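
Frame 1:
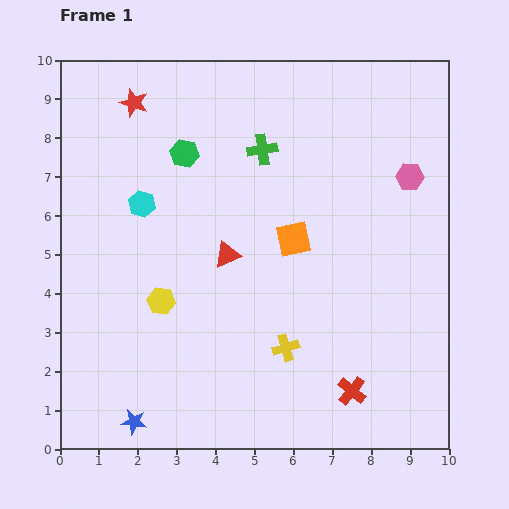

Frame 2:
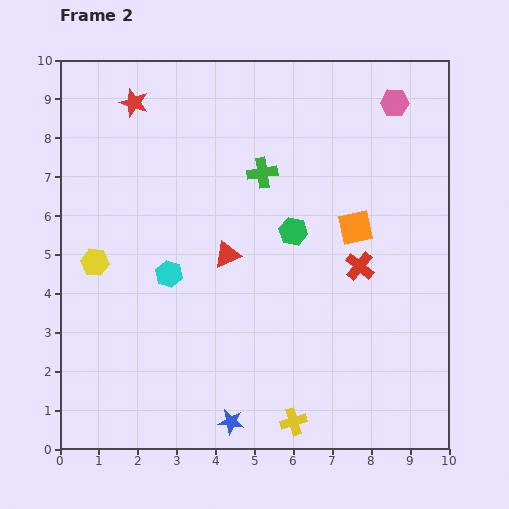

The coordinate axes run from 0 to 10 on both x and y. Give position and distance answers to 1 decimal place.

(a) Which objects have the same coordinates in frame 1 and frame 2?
the red triangle, the red star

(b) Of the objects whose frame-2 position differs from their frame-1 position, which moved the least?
the green cross

(moved 0.6)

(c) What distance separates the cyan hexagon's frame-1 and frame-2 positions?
1.9

The cyan hexagon moved from (2.1, 6.3) to (2.8, 4.5), a distance of √(0.7² + 1.8²) ≈ 1.9.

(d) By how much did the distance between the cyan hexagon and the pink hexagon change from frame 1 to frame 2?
+0.4

Distance in frame 1: 6.9. Distance in frame 2: 7.3.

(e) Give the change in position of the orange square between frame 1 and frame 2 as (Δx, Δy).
(1.6, 0.3)

The orange square was at (6.0, 5.4) in frame 1 and (7.6, 5.7) in frame 2.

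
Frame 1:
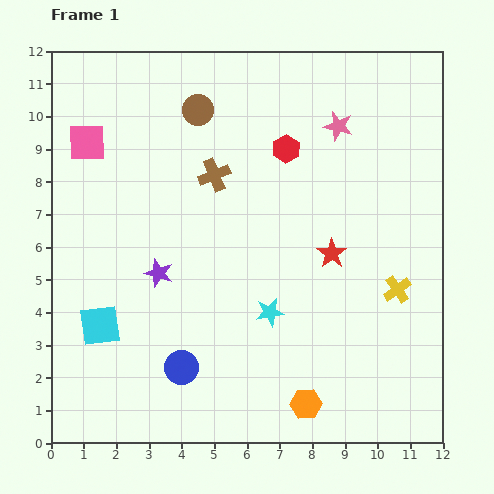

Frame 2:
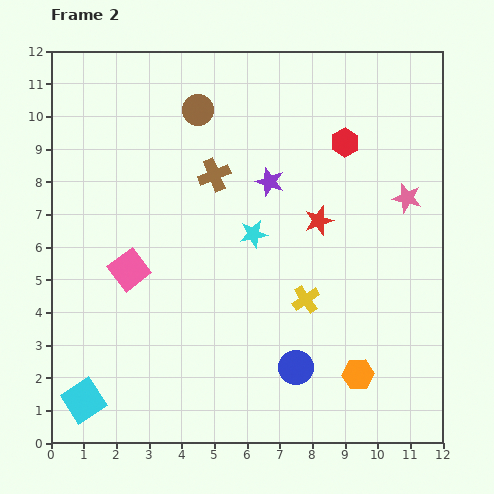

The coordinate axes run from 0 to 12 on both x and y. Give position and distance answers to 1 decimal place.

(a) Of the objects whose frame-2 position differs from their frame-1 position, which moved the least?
the red star

(moved 1.1)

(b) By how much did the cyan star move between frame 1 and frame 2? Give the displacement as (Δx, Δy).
(-0.5, 2.4)

The cyan star was at (6.7, 4.0) in frame 1 and (6.2, 6.4) in frame 2.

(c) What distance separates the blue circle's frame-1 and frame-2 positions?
3.5

The blue circle moved from (4.0, 2.3) to (7.5, 2.3), a distance of √(3.5² + 0.0²) ≈ 3.5.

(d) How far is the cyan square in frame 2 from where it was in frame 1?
2.4

The cyan square moved from (1.5, 3.6) to (1.0, 1.3), a distance of √(0.5² + 2.3²) ≈ 2.4.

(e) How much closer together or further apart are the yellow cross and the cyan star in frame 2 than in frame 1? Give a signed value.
-1.4

Distance in frame 1: 4.0. Distance in frame 2: 2.6.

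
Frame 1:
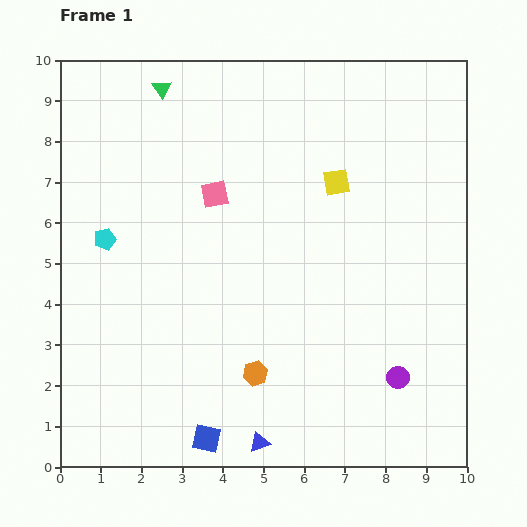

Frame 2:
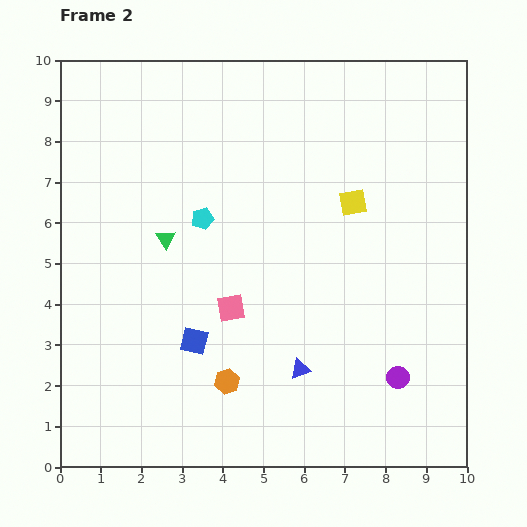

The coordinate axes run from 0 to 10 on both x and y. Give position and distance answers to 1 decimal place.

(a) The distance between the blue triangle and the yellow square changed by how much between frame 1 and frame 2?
-2.4

Distance in frame 1: 6.7. Distance in frame 2: 4.3.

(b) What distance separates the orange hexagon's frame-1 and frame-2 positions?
0.7

The orange hexagon moved from (4.8, 2.3) to (4.1, 2.1), a distance of √(0.7² + 0.2²) ≈ 0.7.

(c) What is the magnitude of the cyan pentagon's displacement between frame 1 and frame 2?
2.5

The cyan pentagon moved from (1.1, 5.6) to (3.5, 6.1), a distance of √(2.4² + 0.5²) ≈ 2.5.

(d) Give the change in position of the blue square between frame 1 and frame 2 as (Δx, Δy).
(-0.3, 2.4)

The blue square was at (3.6, 0.7) in frame 1 and (3.3, 3.1) in frame 2.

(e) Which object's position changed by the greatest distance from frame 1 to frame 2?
the green triangle

(moved 3.7; next 2.8)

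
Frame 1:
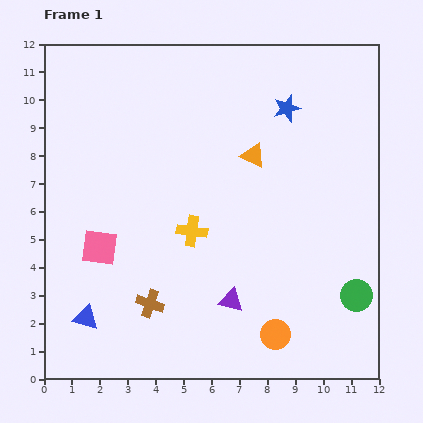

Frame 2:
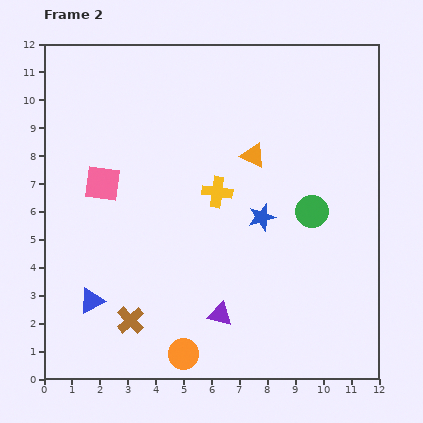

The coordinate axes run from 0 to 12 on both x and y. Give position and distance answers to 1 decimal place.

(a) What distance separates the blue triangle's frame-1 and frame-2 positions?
0.6

The blue triangle moved from (1.5, 2.2) to (1.7, 2.8), a distance of √(0.2² + 0.6²) ≈ 0.6.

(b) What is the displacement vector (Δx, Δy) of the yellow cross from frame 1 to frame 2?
(0.9, 1.4)

The yellow cross was at (5.3, 5.3) in frame 1 and (6.2, 6.7) in frame 2.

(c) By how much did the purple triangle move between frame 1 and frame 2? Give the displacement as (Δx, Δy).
(-0.4, -0.5)

The purple triangle was at (6.7, 2.8) in frame 1 and (6.3, 2.3) in frame 2.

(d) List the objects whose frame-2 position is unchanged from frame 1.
the orange triangle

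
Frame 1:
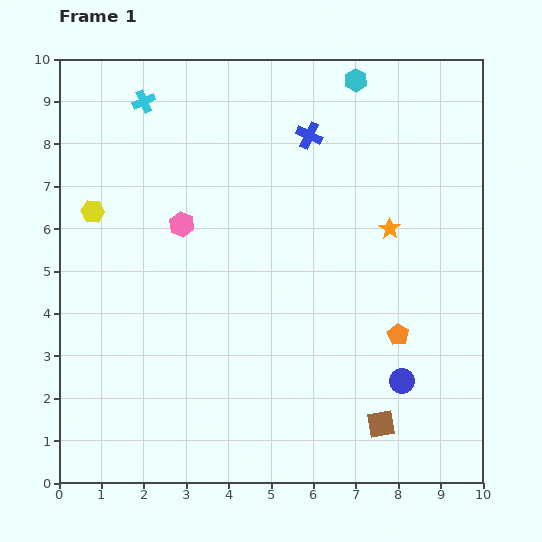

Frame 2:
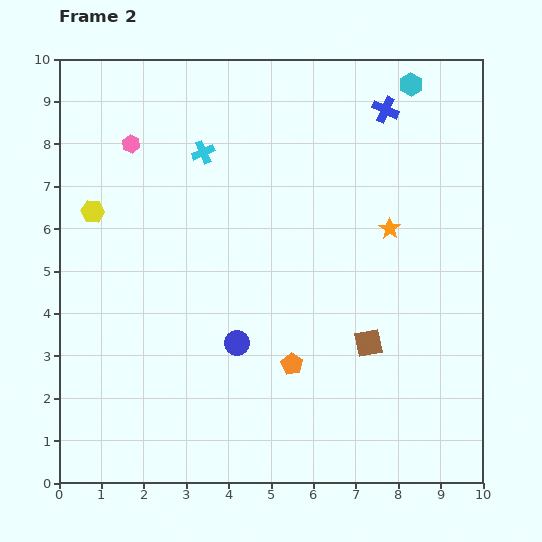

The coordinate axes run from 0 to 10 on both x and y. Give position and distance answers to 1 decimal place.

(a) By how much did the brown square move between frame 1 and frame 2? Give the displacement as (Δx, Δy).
(-0.3, 1.9)

The brown square was at (7.6, 1.4) in frame 1 and (7.3, 3.3) in frame 2.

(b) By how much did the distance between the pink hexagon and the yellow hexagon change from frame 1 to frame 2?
-0.3

Distance in frame 1: 2.1. Distance in frame 2: 1.8.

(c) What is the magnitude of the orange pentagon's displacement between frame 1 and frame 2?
2.6

The orange pentagon moved from (8.0, 3.5) to (5.5, 2.8), a distance of √(2.5² + 0.7²) ≈ 2.6.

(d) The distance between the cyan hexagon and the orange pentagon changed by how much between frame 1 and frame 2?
+1.1

Distance in frame 1: 6.1. Distance in frame 2: 7.2.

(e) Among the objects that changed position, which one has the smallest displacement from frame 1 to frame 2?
the cyan hexagon

(moved 1.3)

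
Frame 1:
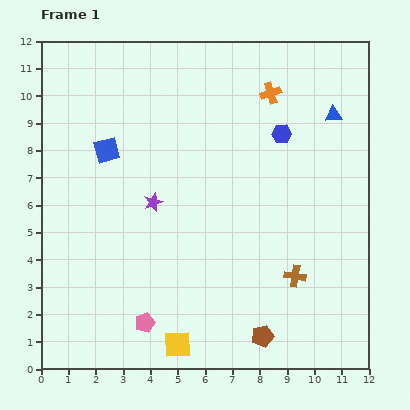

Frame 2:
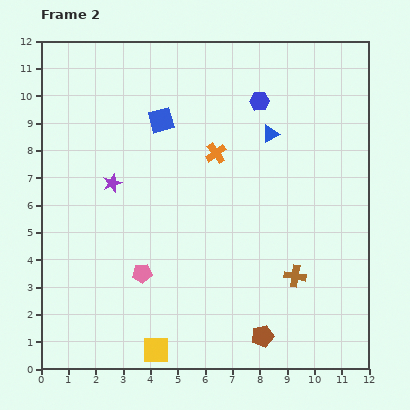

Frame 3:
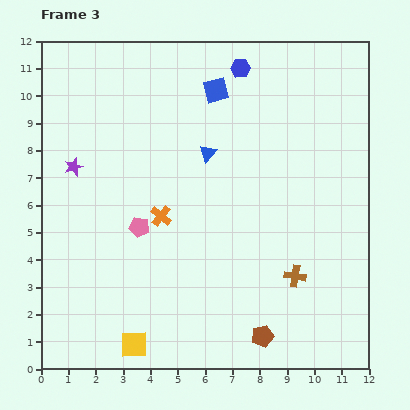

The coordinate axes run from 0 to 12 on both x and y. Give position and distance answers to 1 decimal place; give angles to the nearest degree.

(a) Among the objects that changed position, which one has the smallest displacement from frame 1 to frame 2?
the yellow square

(moved 0.8)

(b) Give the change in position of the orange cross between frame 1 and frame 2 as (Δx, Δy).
(-2.0, -2.2)

The orange cross was at (8.4, 10.1) in frame 1 and (6.4, 7.9) in frame 2.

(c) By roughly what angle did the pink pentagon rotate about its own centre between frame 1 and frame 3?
30° clockwise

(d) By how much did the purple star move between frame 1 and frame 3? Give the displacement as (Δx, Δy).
(-2.9, 1.3)

The purple star was at (4.1, 6.1) in frame 1 and (1.2, 7.4) in frame 3.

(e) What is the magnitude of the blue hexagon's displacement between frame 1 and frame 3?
2.8

The blue hexagon moved from (8.8, 8.6) to (7.3, 11.0), a distance of √(1.5² + 2.4²) ≈ 2.8.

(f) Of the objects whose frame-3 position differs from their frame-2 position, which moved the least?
the yellow square

(moved 0.8)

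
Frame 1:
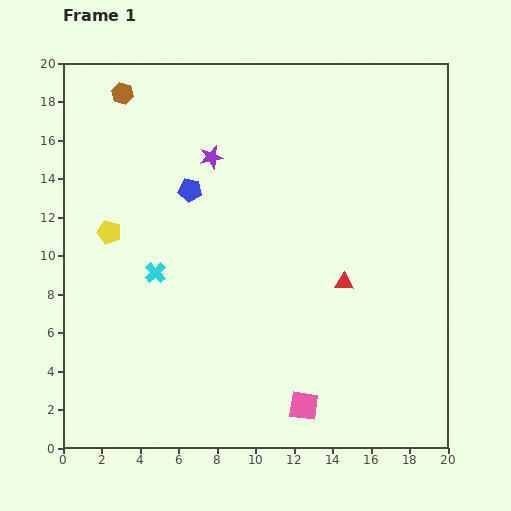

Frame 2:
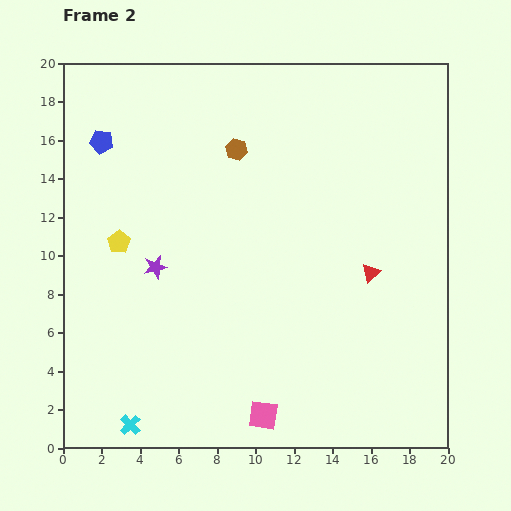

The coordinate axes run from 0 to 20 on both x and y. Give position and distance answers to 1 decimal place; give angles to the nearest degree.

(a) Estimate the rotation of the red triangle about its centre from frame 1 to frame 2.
44° counter-clockwise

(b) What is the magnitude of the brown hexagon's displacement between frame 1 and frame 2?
6.6

The brown hexagon moved from (3.1, 18.4) to (9.0, 15.5), a distance of √(5.9² + 2.9²) ≈ 6.6.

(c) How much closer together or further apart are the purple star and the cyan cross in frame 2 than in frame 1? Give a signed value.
+1.6

Distance in frame 1: 6.7. Distance in frame 2: 8.3.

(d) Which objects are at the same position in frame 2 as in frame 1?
none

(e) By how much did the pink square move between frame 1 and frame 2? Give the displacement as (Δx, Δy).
(-2.1, -0.5)

The pink square was at (12.5, 2.2) in frame 1 and (10.4, 1.7) in frame 2.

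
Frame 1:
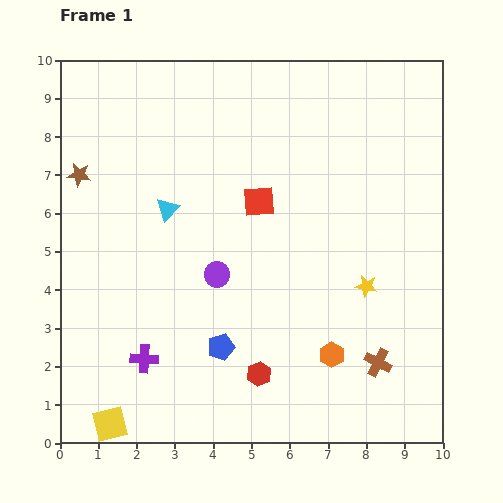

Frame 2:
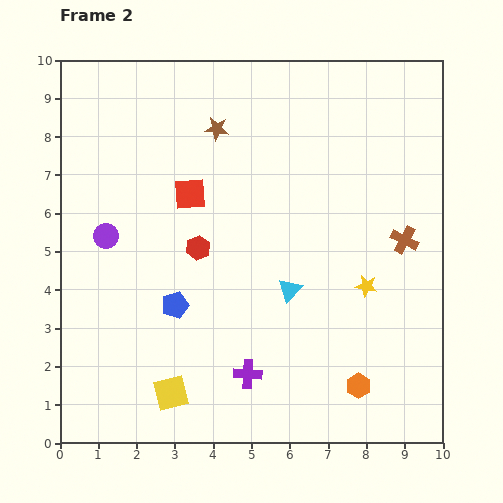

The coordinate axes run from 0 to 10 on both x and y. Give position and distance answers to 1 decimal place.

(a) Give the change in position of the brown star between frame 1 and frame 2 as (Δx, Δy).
(3.6, 1.2)

The brown star was at (0.5, 7.0) in frame 1 and (4.1, 8.2) in frame 2.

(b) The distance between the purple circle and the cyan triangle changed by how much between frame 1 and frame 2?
+2.9

Distance in frame 1: 2.1. Distance in frame 2: 5.0.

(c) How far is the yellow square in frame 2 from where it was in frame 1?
1.8

The yellow square moved from (1.3, 0.5) to (2.9, 1.3), a distance of √(1.6² + 0.8²) ≈ 1.8.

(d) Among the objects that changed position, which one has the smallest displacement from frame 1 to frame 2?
the orange hexagon

(moved 1.1)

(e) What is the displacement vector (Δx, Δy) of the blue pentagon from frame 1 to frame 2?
(-1.2, 1.1)

The blue pentagon was at (4.2, 2.5) in frame 1 and (3.0, 3.6) in frame 2.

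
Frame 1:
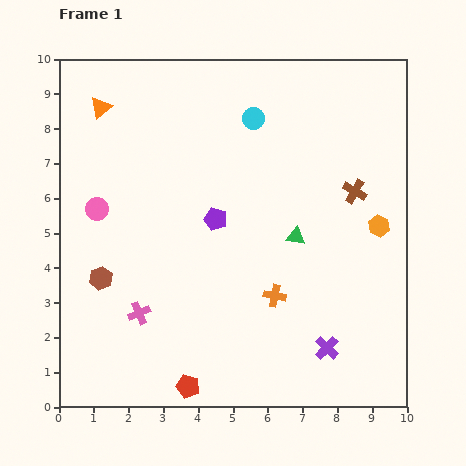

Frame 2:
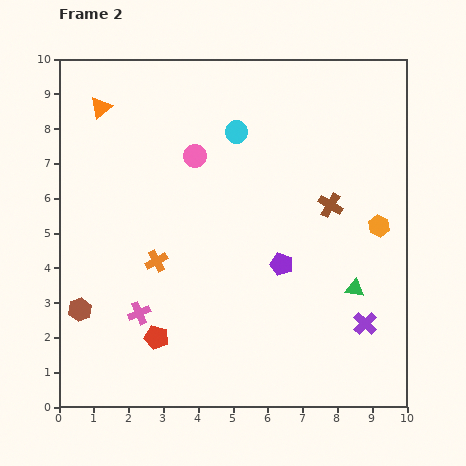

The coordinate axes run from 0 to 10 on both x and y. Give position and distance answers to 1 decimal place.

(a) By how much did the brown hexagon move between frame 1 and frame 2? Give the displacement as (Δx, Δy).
(-0.6, -0.9)

The brown hexagon was at (1.2, 3.7) in frame 1 and (0.6, 2.8) in frame 2.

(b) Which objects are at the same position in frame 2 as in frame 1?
the orange triangle, the pink cross, the orange hexagon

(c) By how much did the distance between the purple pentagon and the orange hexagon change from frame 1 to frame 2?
-1.7

Distance in frame 1: 4.7. Distance in frame 2: 3.0.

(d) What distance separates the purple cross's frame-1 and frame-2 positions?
1.3

The purple cross moved from (7.7, 1.7) to (8.8, 2.4), a distance of √(1.1² + 0.7²) ≈ 1.3.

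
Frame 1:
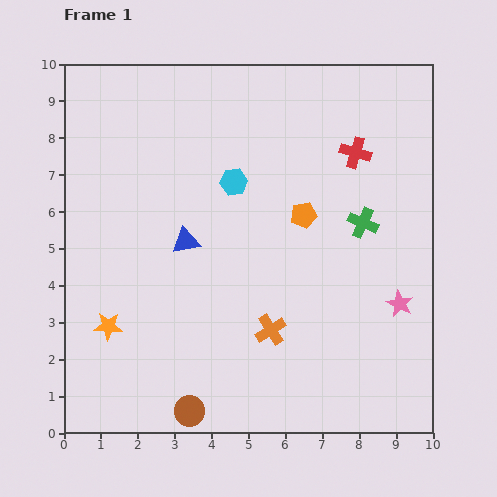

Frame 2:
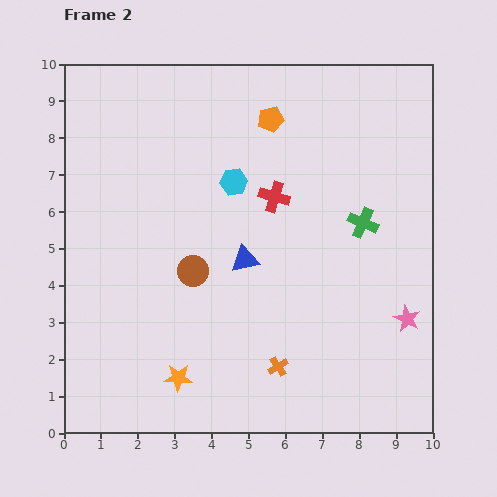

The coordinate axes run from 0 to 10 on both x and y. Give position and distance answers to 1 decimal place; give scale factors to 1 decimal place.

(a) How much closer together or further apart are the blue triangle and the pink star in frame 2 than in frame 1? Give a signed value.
-1.3

Distance in frame 1: 6.0. Distance in frame 2: 4.7.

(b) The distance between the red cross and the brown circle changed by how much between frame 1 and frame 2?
-5.3

Distance in frame 1: 8.3. Distance in frame 2: 3.0.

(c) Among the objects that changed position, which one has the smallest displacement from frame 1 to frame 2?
the pink star

(moved 0.4)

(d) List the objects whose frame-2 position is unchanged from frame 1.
the green cross, the cyan hexagon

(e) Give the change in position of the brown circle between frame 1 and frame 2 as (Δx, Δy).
(0.1, 3.8)

The brown circle was at (3.4, 0.6) in frame 1 and (3.5, 4.4) in frame 2.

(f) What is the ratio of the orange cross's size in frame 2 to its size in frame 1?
0.6×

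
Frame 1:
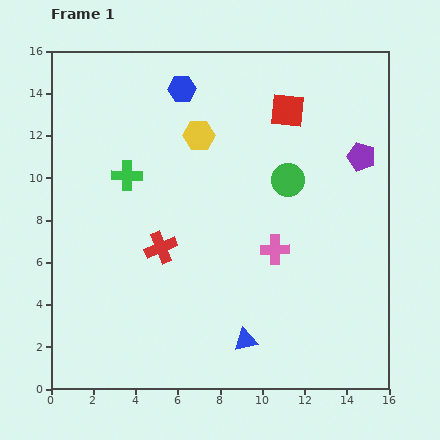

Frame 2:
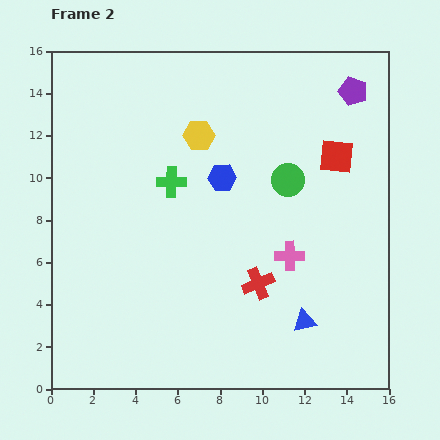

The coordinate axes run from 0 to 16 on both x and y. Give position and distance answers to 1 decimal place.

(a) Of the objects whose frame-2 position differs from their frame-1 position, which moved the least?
the pink cross

(moved 0.8)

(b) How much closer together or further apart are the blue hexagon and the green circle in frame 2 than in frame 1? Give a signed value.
-3.5

Distance in frame 1: 6.6. Distance in frame 2: 3.1.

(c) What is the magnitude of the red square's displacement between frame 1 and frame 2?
3.2

The red square moved from (11.2, 13.2) to (13.5, 11.0), a distance of √(2.3² + 2.2²) ≈ 3.2.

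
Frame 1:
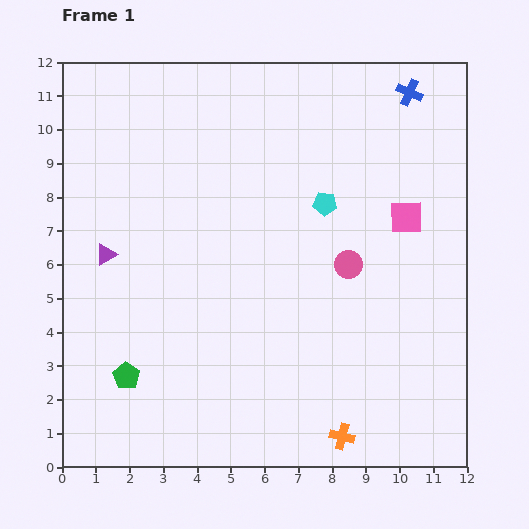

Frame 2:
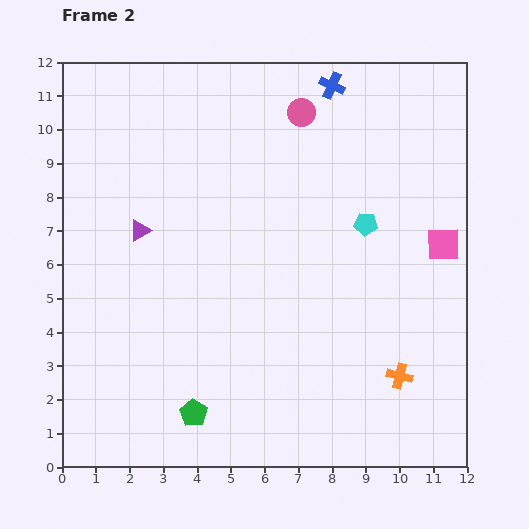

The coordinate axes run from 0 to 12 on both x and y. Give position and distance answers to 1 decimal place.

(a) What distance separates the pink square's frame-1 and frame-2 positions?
1.4

The pink square moved from (10.2, 7.4) to (11.3, 6.6), a distance of √(1.1² + 0.8²) ≈ 1.4.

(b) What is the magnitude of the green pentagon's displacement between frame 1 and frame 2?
2.3

The green pentagon moved from (1.9, 2.7) to (3.9, 1.6), a distance of √(2.0² + 1.1²) ≈ 2.3.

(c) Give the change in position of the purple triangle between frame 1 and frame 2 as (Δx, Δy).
(1.0, 0.7)

The purple triangle was at (1.3, 6.3) in frame 1 and (2.3, 7.0) in frame 2.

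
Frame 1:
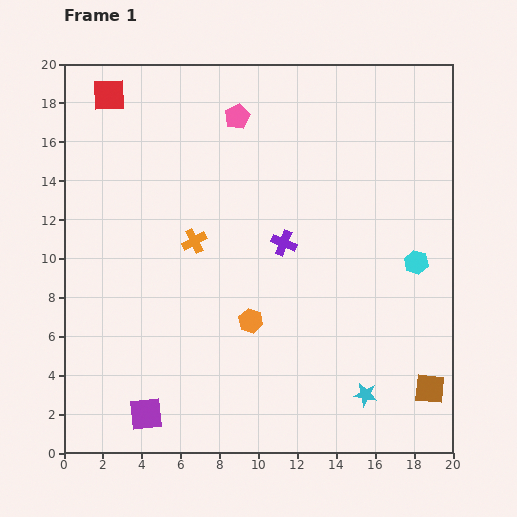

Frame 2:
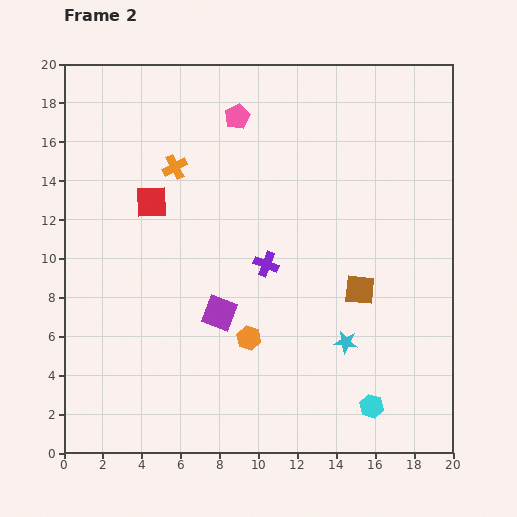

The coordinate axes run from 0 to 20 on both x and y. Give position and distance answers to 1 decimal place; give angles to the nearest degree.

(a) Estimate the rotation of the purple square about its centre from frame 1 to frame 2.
27° clockwise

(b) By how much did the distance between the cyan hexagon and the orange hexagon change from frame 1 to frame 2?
-1.8

Distance in frame 1: 9.0. Distance in frame 2: 7.2.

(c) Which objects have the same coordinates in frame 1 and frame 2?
the pink pentagon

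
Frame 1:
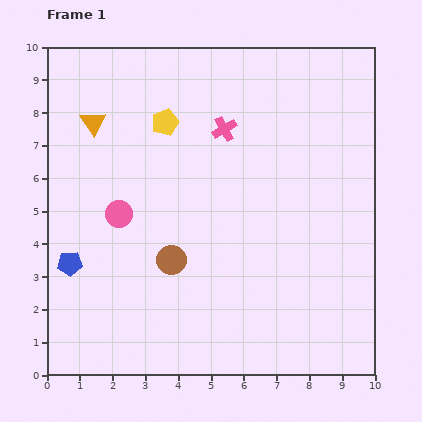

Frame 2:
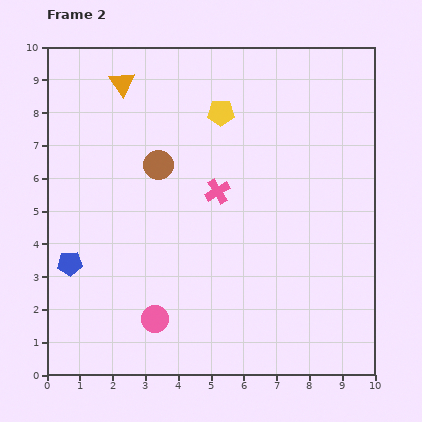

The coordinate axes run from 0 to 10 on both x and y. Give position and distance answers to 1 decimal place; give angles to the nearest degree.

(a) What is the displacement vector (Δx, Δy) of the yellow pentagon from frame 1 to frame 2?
(1.7, 0.3)

The yellow pentagon was at (3.6, 7.7) in frame 1 and (5.3, 8.0) in frame 2.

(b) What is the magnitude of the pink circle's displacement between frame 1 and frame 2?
3.4

The pink circle moved from (2.2, 4.9) to (3.3, 1.7), a distance of √(1.1² + 3.2²) ≈ 3.4.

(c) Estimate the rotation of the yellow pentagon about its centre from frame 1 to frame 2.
21° clockwise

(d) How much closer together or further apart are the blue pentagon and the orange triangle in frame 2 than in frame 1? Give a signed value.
+1.3

Distance in frame 1: 4.4. Distance in frame 2: 5.7.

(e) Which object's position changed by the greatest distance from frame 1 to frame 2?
the pink circle

(moved 3.4; next 2.9)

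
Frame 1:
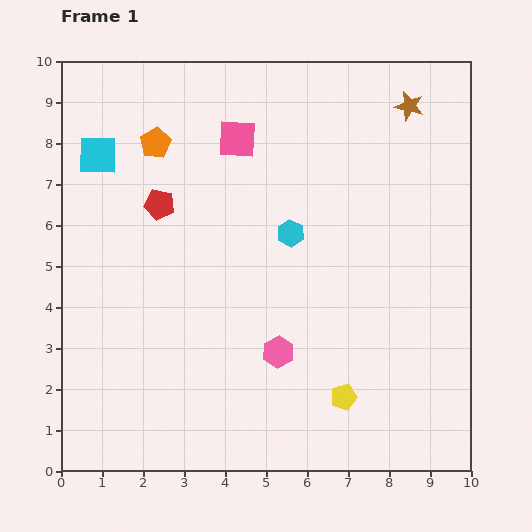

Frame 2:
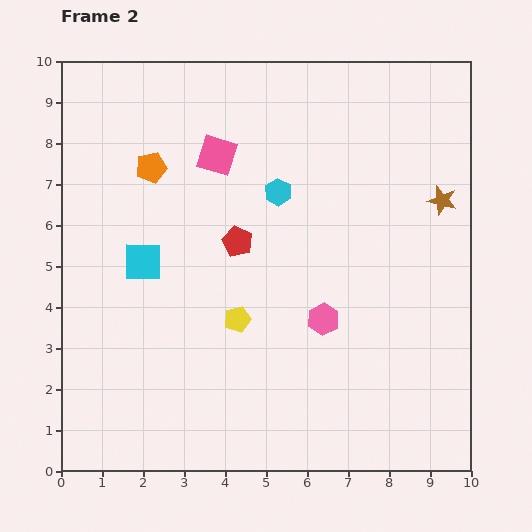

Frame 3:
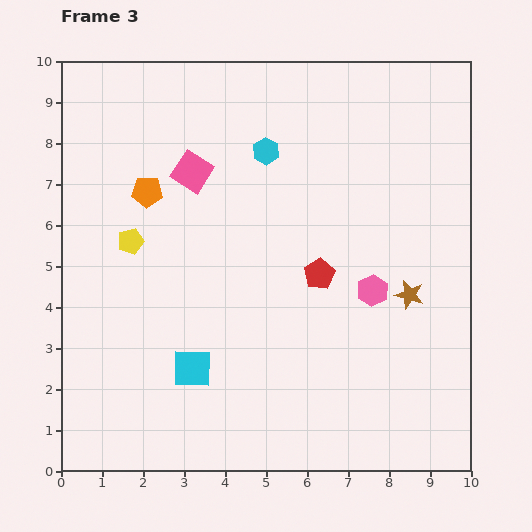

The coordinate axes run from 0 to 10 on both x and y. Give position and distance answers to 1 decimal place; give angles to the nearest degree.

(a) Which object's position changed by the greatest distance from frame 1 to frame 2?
the yellow pentagon

(moved 3.2; next 2.8)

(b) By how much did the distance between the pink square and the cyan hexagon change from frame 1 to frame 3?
-0.7

Distance in frame 1: 2.6. Distance in frame 3: 1.9.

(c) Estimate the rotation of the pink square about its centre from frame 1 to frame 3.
30° clockwise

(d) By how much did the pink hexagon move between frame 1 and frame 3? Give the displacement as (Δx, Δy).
(2.3, 1.5)

The pink hexagon was at (5.3, 2.9) in frame 1 and (7.6, 4.4) in frame 3.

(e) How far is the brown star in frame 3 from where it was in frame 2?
2.4

The brown star moved from (9.3, 6.6) to (8.5, 4.3), a distance of √(0.8² + 2.3²) ≈ 2.4.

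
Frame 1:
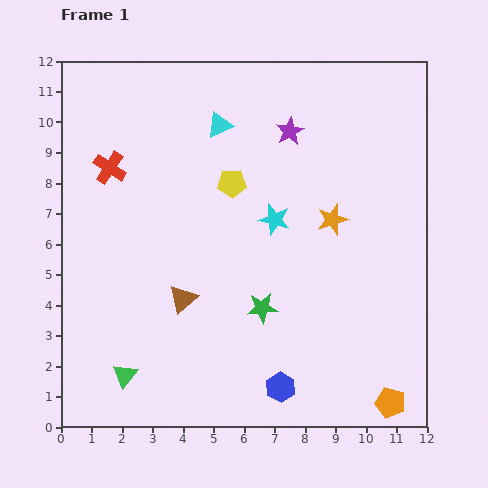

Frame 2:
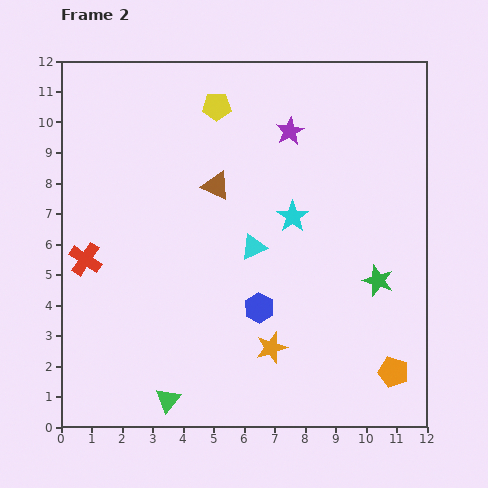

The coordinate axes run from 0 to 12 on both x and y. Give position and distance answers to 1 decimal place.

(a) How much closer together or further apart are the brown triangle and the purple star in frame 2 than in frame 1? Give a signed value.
-3.5

Distance in frame 1: 6.5. Distance in frame 2: 3.0.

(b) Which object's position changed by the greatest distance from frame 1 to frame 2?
the orange star

(moved 4.7; next 4.1)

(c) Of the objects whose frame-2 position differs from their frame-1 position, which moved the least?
the cyan star

(moved 0.6)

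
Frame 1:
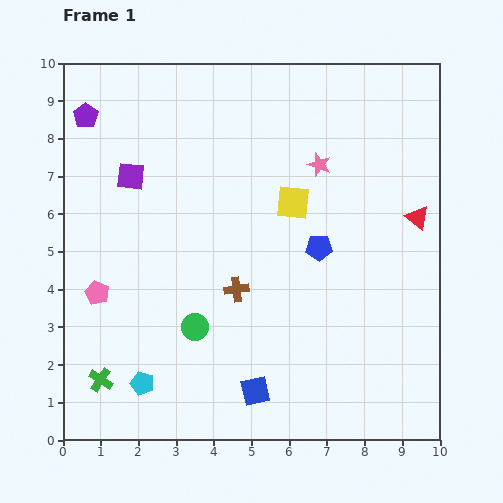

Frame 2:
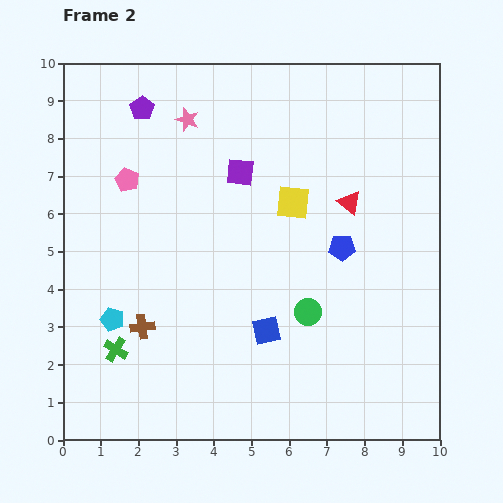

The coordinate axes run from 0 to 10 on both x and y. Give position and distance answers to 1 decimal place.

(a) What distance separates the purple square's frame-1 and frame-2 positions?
2.9

The purple square moved from (1.8, 7.0) to (4.7, 7.1), a distance of √(2.9² + 0.1²) ≈ 2.9.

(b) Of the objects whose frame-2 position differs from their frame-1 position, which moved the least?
the blue pentagon

(moved 0.6)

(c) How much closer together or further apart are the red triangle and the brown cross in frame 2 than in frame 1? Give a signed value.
+1.2

Distance in frame 1: 5.2. Distance in frame 2: 6.4.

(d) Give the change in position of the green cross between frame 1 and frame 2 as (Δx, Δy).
(0.4, 0.8)

The green cross was at (1.0, 1.6) in frame 1 and (1.4, 2.4) in frame 2.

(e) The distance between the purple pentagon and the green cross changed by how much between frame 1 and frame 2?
-0.6

Distance in frame 1: 7.0. Distance in frame 2: 6.4.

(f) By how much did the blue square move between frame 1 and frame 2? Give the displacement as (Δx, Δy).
(0.3, 1.6)

The blue square was at (5.1, 1.3) in frame 1 and (5.4, 2.9) in frame 2.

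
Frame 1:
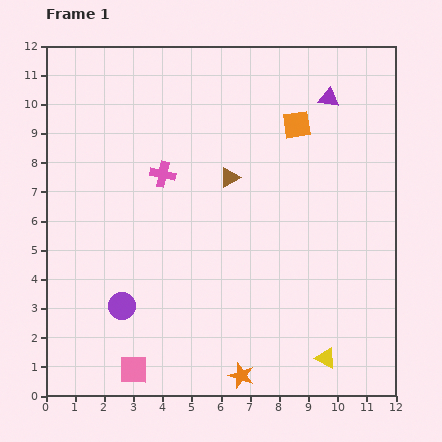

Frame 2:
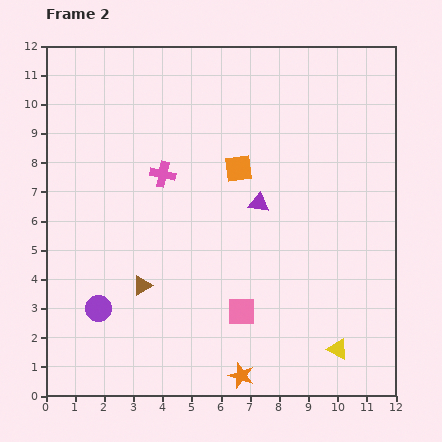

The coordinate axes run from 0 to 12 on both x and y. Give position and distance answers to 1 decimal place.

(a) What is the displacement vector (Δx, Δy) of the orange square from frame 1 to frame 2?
(-2.0, -1.5)

The orange square was at (8.6, 9.3) in frame 1 and (6.6, 7.8) in frame 2.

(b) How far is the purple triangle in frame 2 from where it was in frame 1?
4.3

The purple triangle moved from (9.7, 10.2) to (7.3, 6.6), a distance of √(2.4² + 3.6²) ≈ 4.3.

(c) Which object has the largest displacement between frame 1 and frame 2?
the brown triangle

(moved 4.8; next 4.3)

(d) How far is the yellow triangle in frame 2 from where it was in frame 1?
0.5

The yellow triangle moved from (9.6, 1.3) to (10.0, 1.6), a distance of √(0.4² + 0.3²) ≈ 0.5.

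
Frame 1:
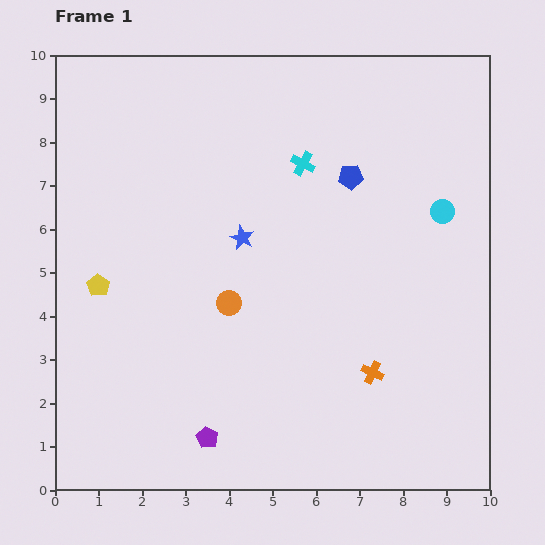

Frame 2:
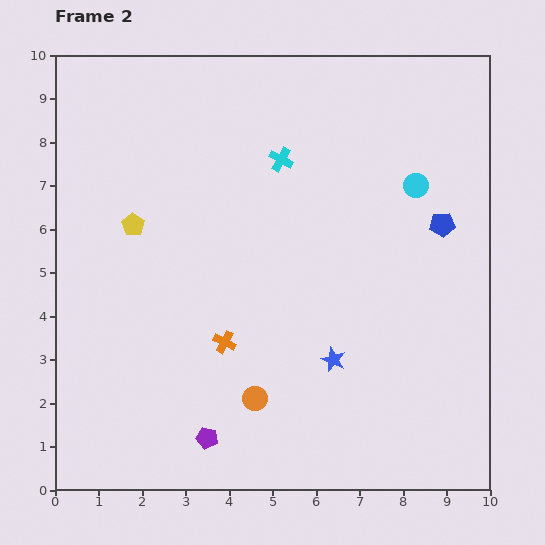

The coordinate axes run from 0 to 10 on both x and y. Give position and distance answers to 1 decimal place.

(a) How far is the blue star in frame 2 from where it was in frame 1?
3.5

The blue star moved from (4.3, 5.8) to (6.4, 3.0), a distance of √(2.1² + 2.8²) ≈ 3.5.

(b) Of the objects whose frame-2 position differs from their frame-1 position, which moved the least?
the cyan cross

(moved 0.5)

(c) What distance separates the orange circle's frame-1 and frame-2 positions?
2.3

The orange circle moved from (4.0, 4.3) to (4.6, 2.1), a distance of √(0.6² + 2.2²) ≈ 2.3.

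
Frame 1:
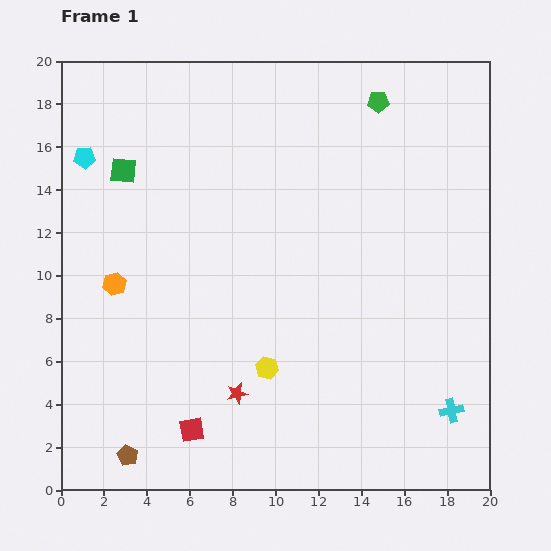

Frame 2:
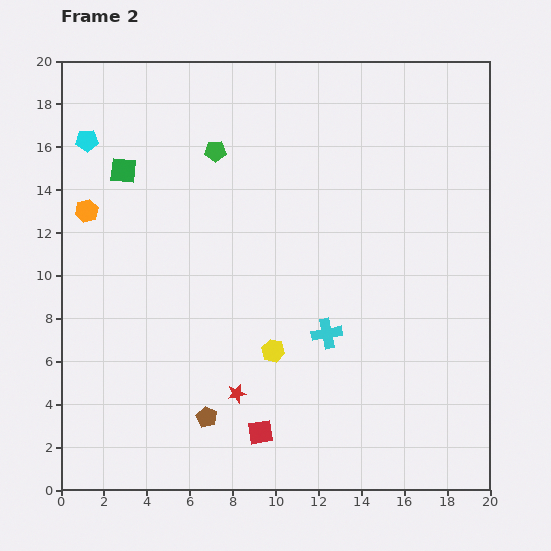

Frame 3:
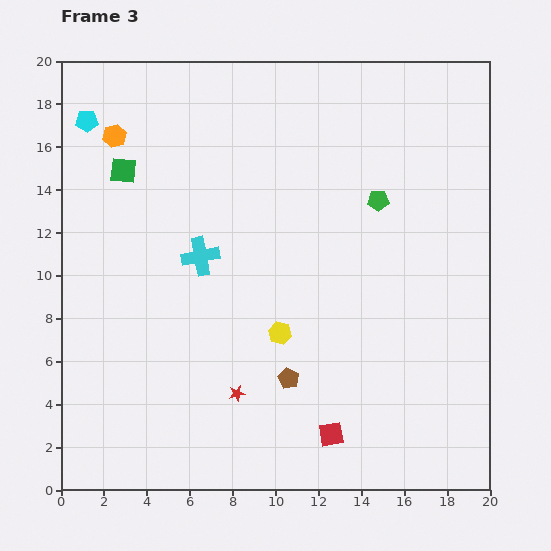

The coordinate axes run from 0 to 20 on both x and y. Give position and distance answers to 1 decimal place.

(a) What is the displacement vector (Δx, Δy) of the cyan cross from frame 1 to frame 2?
(-5.8, 3.6)

The cyan cross was at (18.2, 3.7) in frame 1 and (12.4, 7.3) in frame 2.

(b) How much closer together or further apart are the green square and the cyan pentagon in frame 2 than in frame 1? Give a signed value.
+0.3

Distance in frame 1: 1.9. Distance in frame 2: 2.2.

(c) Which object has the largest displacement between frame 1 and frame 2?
the green pentagon

(moved 7.9; next 6.8)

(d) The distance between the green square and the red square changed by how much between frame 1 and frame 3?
+3.2

Distance in frame 1: 12.5. Distance in frame 3: 15.7.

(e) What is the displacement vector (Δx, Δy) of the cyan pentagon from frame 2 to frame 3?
(0.0, 0.9)

The cyan pentagon was at (1.2, 16.3) in frame 2 and (1.2, 17.2) in frame 3.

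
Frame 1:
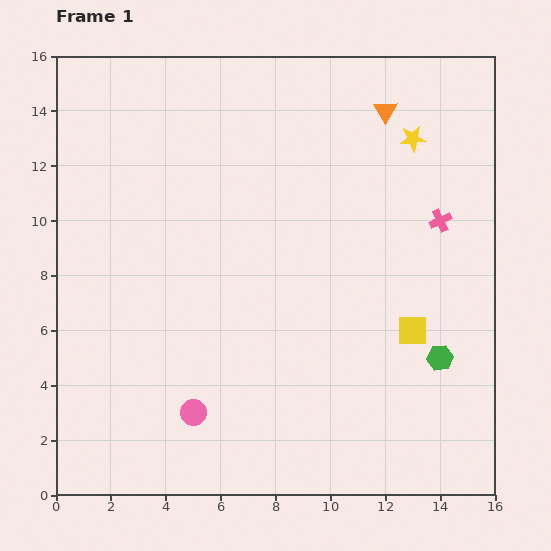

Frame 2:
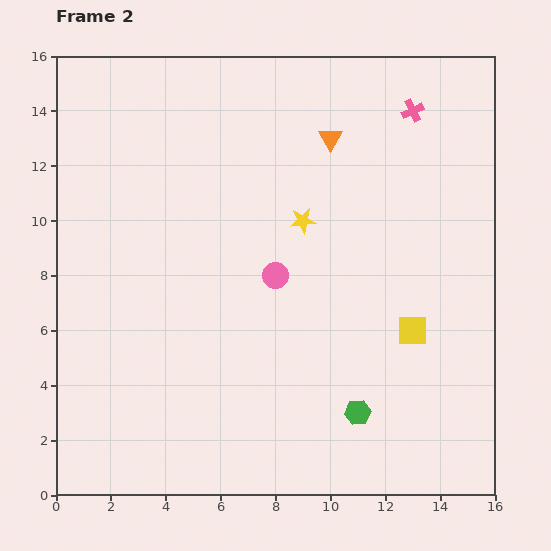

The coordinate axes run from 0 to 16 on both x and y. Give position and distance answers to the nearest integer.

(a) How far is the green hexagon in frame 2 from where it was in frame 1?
4

The green hexagon moved from (14, 5) to (11, 3), a distance of √(3² + 2²) ≈ 4.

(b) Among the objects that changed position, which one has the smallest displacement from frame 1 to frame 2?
the orange triangle

(moved 2)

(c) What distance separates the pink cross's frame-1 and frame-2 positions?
4

The pink cross moved from (14, 10) to (13, 14), a distance of √(1² + 4²) ≈ 4.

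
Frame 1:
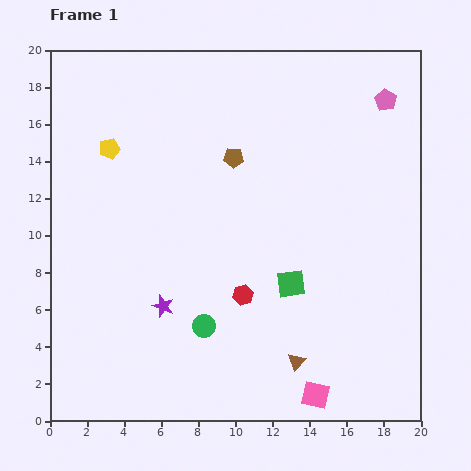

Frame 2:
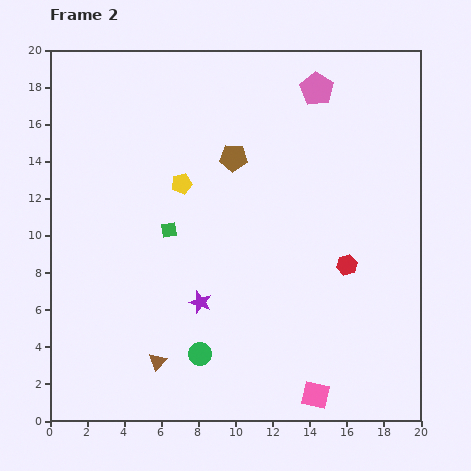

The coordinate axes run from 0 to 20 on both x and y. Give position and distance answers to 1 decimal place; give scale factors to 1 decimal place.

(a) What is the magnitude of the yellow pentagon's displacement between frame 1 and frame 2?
4.3

The yellow pentagon moved from (3.2, 14.7) to (7.1, 12.8), a distance of √(3.9² + 1.9²) ≈ 4.3.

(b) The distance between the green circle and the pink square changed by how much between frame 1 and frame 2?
-0.4

Distance in frame 1: 7.0. Distance in frame 2: 6.6.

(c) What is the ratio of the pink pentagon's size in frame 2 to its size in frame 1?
1.5×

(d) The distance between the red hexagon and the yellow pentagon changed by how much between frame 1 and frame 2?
-0.8

Distance in frame 1: 10.7. Distance in frame 2: 9.9.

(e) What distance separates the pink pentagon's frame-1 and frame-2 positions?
3.7

The pink pentagon moved from (18.1, 17.3) to (14.4, 17.9), a distance of √(3.7² + 0.6²) ≈ 3.7.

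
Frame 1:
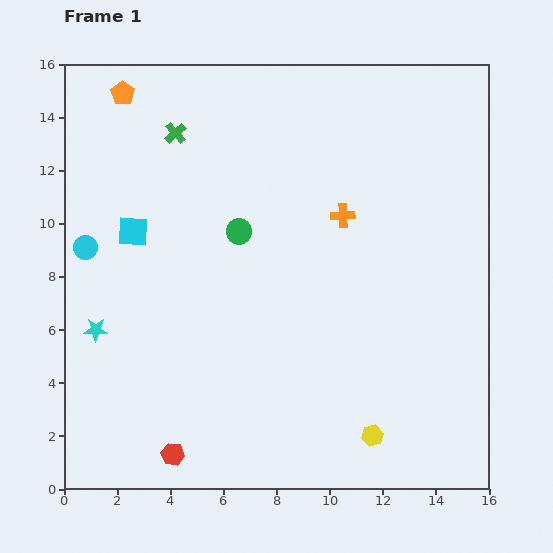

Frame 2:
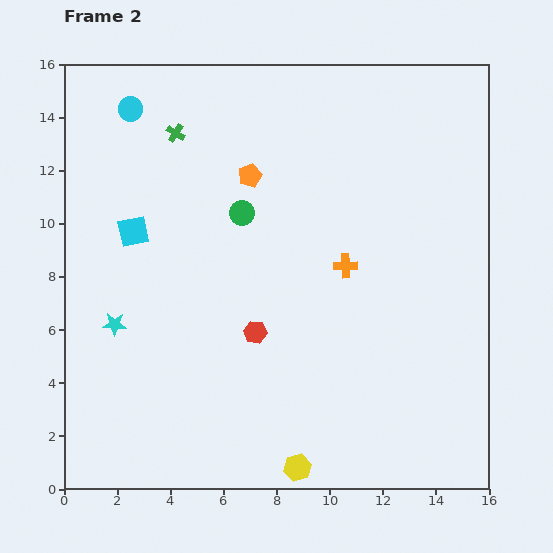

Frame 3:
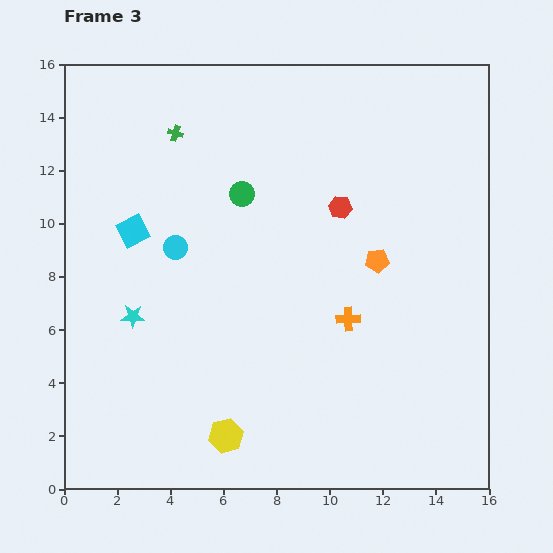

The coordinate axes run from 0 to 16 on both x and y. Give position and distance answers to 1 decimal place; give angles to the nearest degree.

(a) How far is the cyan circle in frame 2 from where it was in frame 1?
5.5

The cyan circle moved from (0.8, 9.1) to (2.5, 14.3), a distance of √(1.7² + 5.2²) ≈ 5.5.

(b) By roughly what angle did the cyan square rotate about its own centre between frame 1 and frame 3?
31° counter-clockwise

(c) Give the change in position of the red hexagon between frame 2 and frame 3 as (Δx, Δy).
(3.2, 4.7)

The red hexagon was at (7.2, 5.9) in frame 2 and (10.4, 10.6) in frame 3.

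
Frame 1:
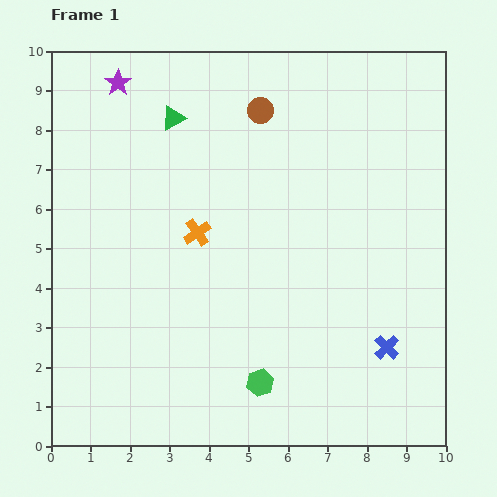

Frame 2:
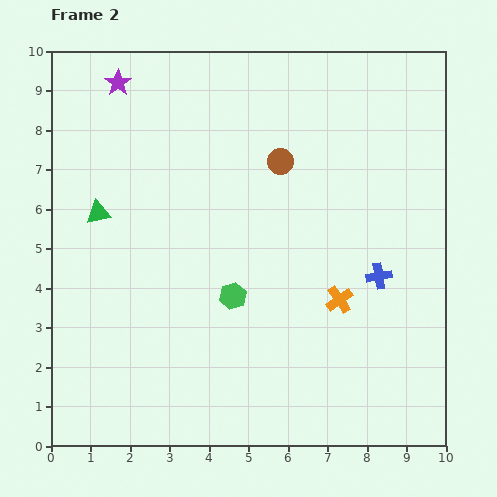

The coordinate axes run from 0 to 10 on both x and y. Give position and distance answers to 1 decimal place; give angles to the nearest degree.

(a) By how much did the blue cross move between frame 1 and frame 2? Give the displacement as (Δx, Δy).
(-0.2, 1.8)

The blue cross was at (8.5, 2.5) in frame 1 and (8.3, 4.3) in frame 2.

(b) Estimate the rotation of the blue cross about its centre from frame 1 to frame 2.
36° clockwise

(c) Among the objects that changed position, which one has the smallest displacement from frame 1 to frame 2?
the brown circle

(moved 1.4)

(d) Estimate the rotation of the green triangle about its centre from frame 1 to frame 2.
18° clockwise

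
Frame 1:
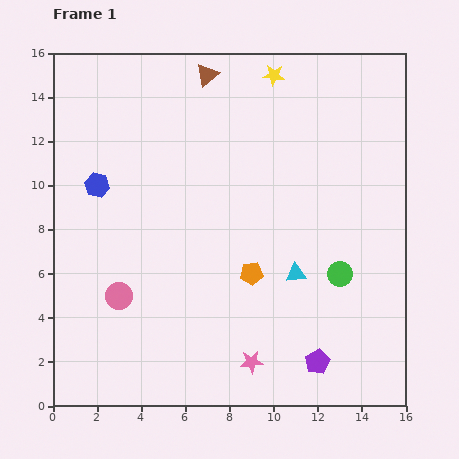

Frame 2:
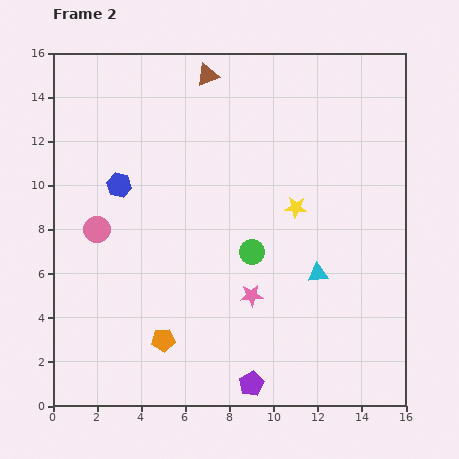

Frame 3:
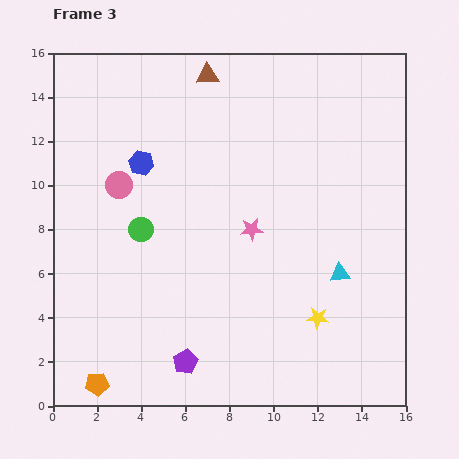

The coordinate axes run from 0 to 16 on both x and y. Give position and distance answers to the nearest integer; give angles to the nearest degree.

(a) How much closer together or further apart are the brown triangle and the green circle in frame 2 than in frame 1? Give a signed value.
-3

Distance in frame 1: 11. Distance in frame 2: 8.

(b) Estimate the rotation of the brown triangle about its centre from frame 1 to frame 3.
38° clockwise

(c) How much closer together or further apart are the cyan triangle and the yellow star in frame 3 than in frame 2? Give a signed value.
-1

Distance in frame 2: 3. Distance in frame 3: 2.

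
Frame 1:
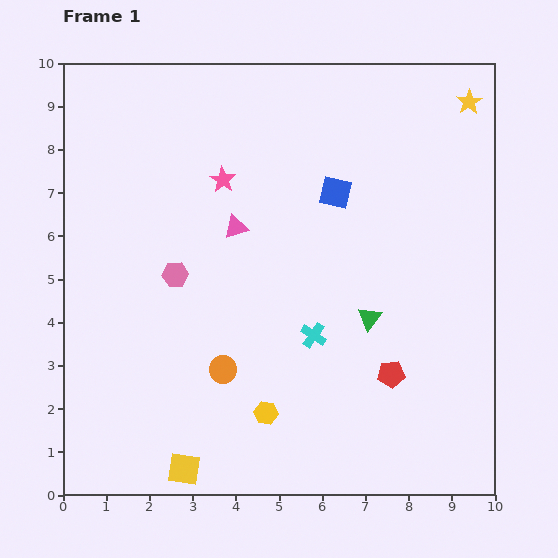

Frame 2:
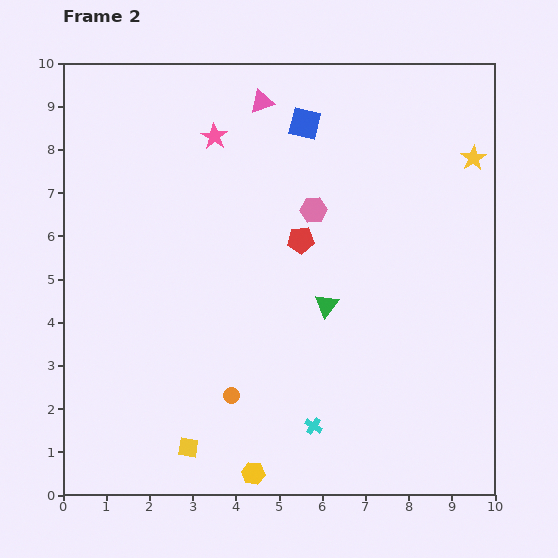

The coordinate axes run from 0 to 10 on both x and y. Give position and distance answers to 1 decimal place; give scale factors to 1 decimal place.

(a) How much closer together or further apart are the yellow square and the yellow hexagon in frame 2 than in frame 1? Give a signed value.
-0.7

Distance in frame 1: 2.3. Distance in frame 2: 1.6.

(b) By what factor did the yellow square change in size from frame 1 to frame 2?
0.6×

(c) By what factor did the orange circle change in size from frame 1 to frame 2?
0.6×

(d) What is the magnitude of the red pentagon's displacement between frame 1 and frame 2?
3.7

The red pentagon moved from (7.6, 2.8) to (5.5, 5.9), a distance of √(2.1² + 3.1²) ≈ 3.7.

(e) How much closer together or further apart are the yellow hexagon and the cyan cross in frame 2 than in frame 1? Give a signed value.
-0.3

Distance in frame 1: 2.1. Distance in frame 2: 1.8.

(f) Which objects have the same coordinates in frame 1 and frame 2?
none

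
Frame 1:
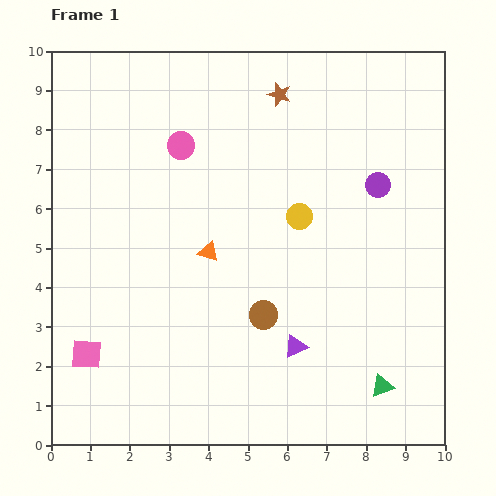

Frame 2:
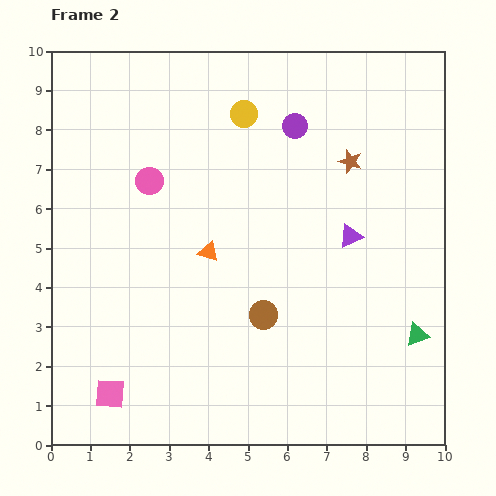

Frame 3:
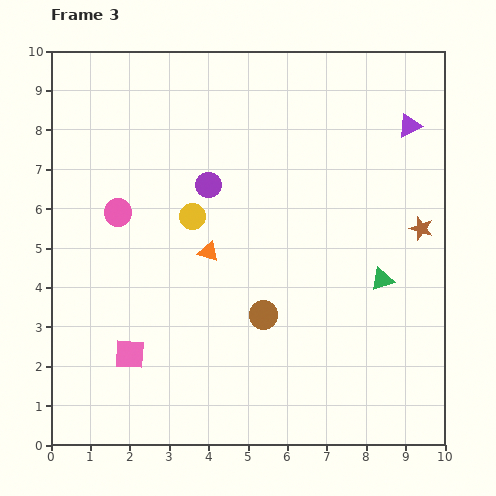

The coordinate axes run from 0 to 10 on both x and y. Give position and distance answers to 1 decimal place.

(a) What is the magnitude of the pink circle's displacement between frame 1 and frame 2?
1.2

The pink circle moved from (3.3, 7.6) to (2.5, 6.7), a distance of √(0.8² + 0.9²) ≈ 1.2.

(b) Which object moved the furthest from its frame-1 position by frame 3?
the purple triangle

(moved 6.3; next 5.0)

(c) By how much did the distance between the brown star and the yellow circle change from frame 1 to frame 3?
+2.7

Distance in frame 1: 3.1. Distance in frame 3: 5.8.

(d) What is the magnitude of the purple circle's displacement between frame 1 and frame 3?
4.3

The purple circle moved from (8.3, 6.6) to (4.0, 6.6), a distance of √(4.3² + 0.0²) ≈ 4.3.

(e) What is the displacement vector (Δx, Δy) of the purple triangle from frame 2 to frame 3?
(1.5, 2.8)

The purple triangle was at (7.6, 5.3) in frame 2 and (9.1, 8.1) in frame 3.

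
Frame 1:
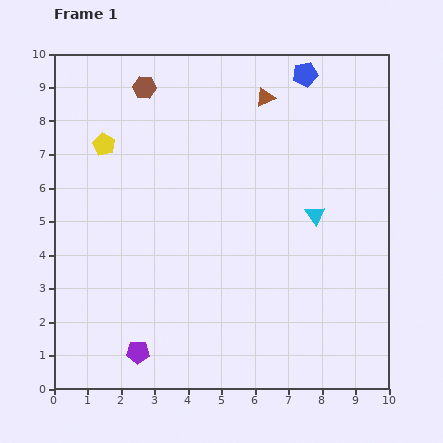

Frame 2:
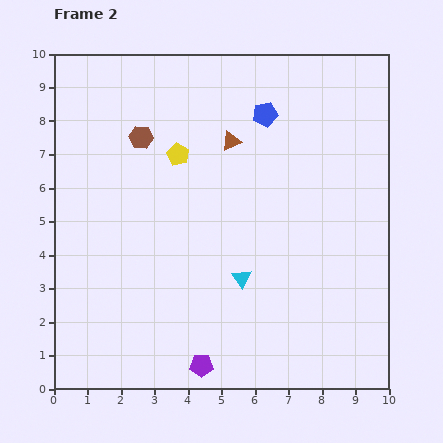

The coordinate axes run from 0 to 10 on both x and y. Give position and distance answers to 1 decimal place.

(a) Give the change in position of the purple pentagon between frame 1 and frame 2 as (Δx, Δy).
(1.9, -0.4)

The purple pentagon was at (2.5, 1.1) in frame 1 and (4.4, 0.7) in frame 2.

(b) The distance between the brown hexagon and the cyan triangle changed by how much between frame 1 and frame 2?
-1.2

Distance in frame 1: 6.4. Distance in frame 2: 5.2.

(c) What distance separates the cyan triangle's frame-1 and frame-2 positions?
2.9

The cyan triangle moved from (7.8, 5.2) to (5.6, 3.3), a distance of √(2.2² + 1.9²) ≈ 2.9.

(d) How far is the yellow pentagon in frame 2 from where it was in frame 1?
2.2

The yellow pentagon moved from (1.5, 7.3) to (3.7, 7.0), a distance of √(2.2² + 0.3²) ≈ 2.2.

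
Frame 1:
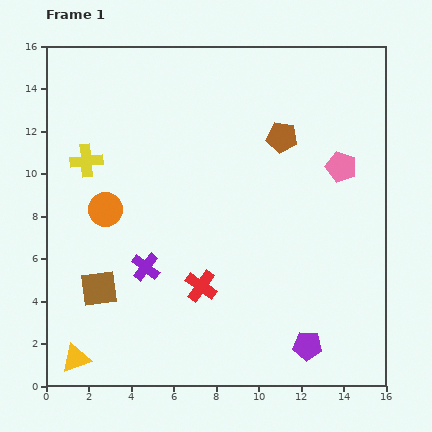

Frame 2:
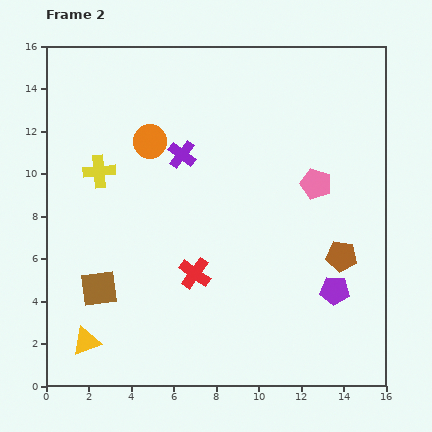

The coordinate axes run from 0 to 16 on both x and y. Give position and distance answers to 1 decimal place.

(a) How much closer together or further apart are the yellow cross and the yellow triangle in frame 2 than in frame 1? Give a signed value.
-1.3

Distance in frame 1: 9.3. Distance in frame 2: 8.0.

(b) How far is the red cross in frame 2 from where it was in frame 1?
0.7

The red cross moved from (7.3, 4.7) to (7.0, 5.3), a distance of √(0.3² + 0.6²) ≈ 0.7.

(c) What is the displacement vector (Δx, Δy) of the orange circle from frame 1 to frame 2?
(2.1, 3.2)

The orange circle was at (2.8, 8.3) in frame 1 and (4.9, 11.5) in frame 2.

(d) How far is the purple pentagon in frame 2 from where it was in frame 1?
2.9

The purple pentagon moved from (12.3, 1.9) to (13.6, 4.5), a distance of √(1.3² + 2.6²) ≈ 2.9.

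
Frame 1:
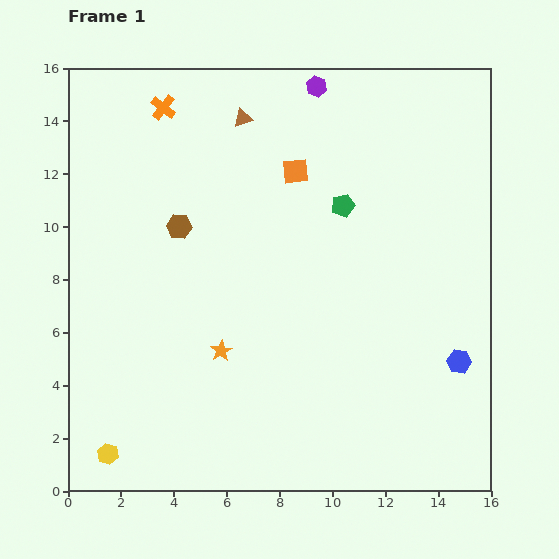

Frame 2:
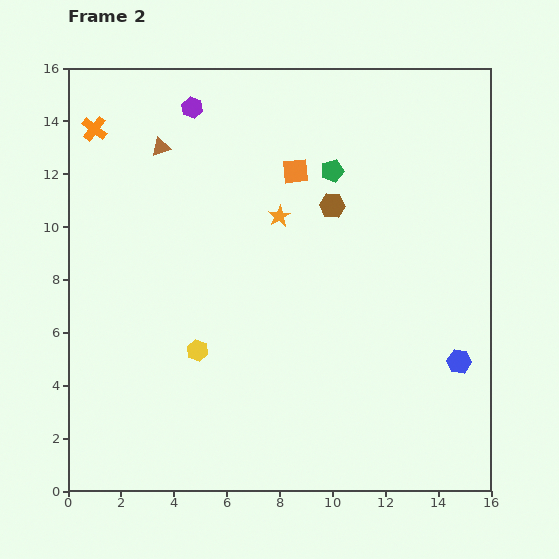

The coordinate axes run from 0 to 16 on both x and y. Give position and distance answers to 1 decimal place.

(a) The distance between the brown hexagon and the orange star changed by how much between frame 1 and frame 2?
-3.0

Distance in frame 1: 5.0. Distance in frame 2: 2.0.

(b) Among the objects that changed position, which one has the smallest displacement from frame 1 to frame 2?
the green pentagon

(moved 1.4)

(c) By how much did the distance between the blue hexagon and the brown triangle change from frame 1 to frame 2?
+1.6

Distance in frame 1: 12.3. Distance in frame 2: 13.9.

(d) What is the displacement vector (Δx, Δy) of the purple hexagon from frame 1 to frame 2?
(-4.7, -0.8)

The purple hexagon was at (9.4, 15.3) in frame 1 and (4.7, 14.5) in frame 2.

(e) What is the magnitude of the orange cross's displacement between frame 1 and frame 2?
2.7

The orange cross moved from (3.6, 14.5) to (1.0, 13.7), a distance of √(2.6² + 0.8²) ≈ 2.7.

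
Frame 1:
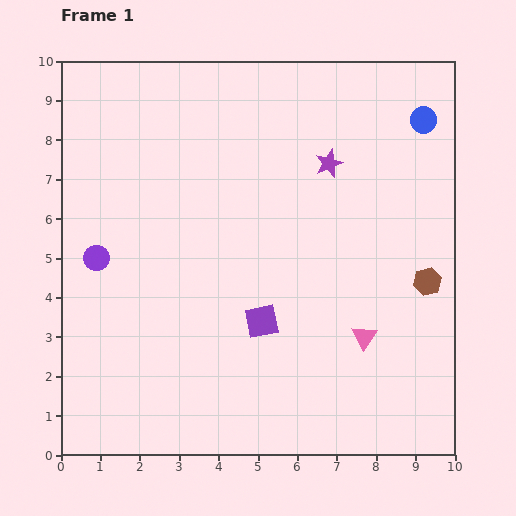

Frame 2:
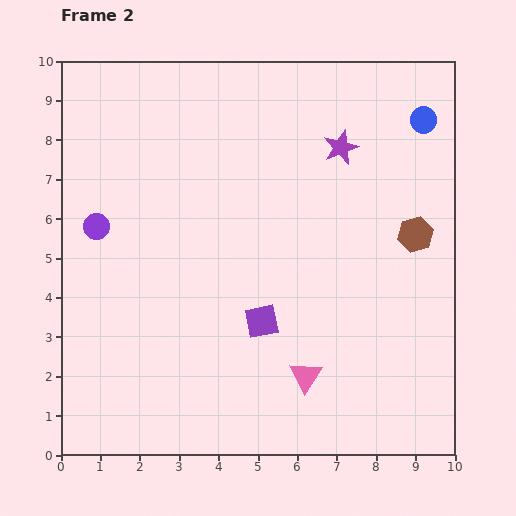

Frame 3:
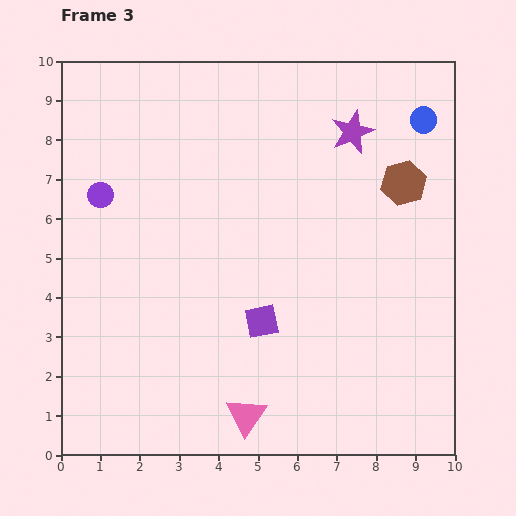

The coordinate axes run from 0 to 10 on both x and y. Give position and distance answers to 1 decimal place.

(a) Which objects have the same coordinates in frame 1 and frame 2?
the purple square, the blue circle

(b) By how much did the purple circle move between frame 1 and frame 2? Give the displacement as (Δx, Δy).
(0.0, 0.8)

The purple circle was at (0.9, 5.0) in frame 1 and (0.9, 5.8) in frame 2.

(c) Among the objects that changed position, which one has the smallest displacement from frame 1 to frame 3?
the purple star

(moved 1.0)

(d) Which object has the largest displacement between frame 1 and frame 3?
the pink triangle

(moved 3.6; next 2.6)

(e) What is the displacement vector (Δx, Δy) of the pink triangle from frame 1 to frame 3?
(-3.0, -2.0)

The pink triangle was at (7.7, 3.0) in frame 1 and (4.7, 1.0) in frame 3.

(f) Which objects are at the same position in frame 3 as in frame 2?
the purple square, the blue circle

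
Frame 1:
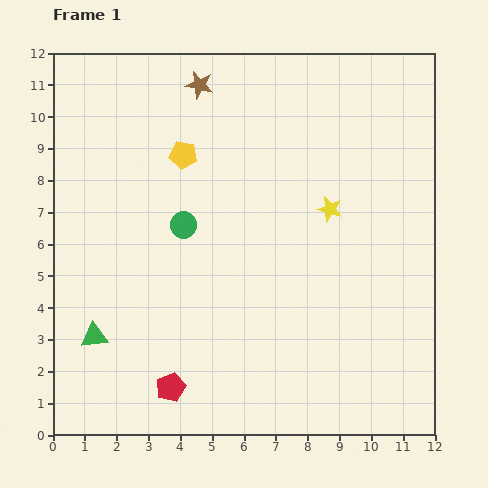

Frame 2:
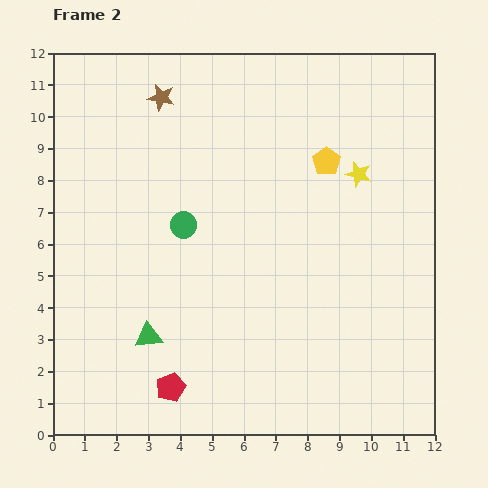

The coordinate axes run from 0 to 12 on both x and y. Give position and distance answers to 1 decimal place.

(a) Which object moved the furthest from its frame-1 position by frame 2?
the yellow pentagon

(moved 4.5; next 1.7)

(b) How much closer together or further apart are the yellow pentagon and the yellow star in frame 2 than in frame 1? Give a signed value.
-3.8

Distance in frame 1: 4.9. Distance in frame 2: 1.1.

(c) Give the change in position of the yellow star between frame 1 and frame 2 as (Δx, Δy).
(0.9, 1.1)

The yellow star was at (8.7, 7.1) in frame 1 and (9.6, 8.2) in frame 2.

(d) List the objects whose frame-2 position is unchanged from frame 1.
the green circle, the red pentagon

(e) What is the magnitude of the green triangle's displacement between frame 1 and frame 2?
1.7

The green triangle moved from (1.3, 3.1) to (3.0, 3.1), a distance of √(1.7² + 0.0²) ≈ 1.7.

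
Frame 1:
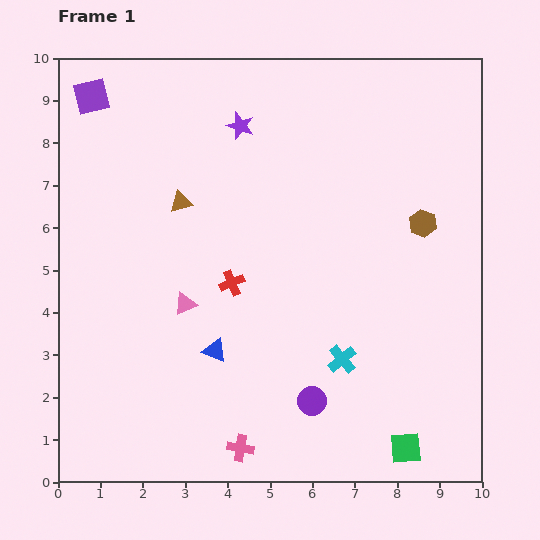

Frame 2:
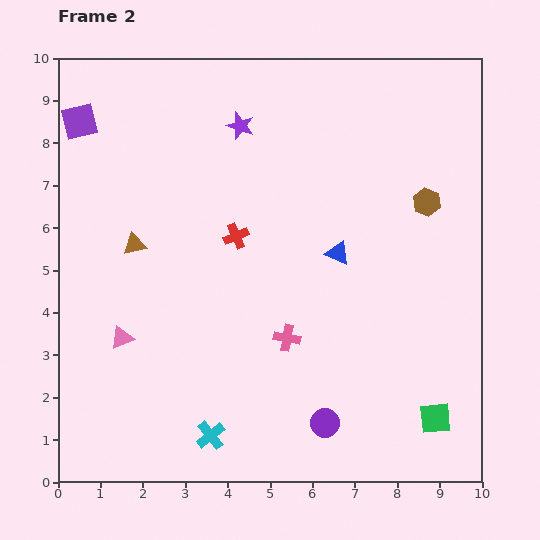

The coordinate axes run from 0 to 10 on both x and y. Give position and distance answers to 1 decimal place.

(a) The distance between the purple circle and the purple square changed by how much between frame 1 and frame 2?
+0.3

Distance in frame 1: 8.9. Distance in frame 2: 9.2.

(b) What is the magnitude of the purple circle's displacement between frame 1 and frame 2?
0.6

The purple circle moved from (6.0, 1.9) to (6.3, 1.4), a distance of √(0.3² + 0.5²) ≈ 0.6.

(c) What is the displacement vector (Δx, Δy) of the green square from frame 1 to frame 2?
(0.7, 0.7)

The green square was at (8.2, 0.8) in frame 1 and (8.9, 1.5) in frame 2.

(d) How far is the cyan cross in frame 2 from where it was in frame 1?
3.6

The cyan cross moved from (6.7, 2.9) to (3.6, 1.1), a distance of √(3.1² + 1.8²) ≈ 3.6.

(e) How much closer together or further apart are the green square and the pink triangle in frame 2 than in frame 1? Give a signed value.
+1.4

Distance in frame 1: 6.2. Distance in frame 2: 7.6.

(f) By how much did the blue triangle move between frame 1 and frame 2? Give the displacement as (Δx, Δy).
(2.9, 2.3)

The blue triangle was at (3.7, 3.1) in frame 1 and (6.6, 5.4) in frame 2.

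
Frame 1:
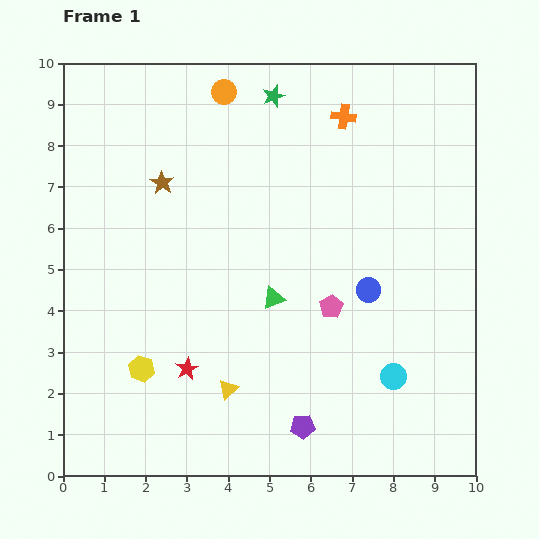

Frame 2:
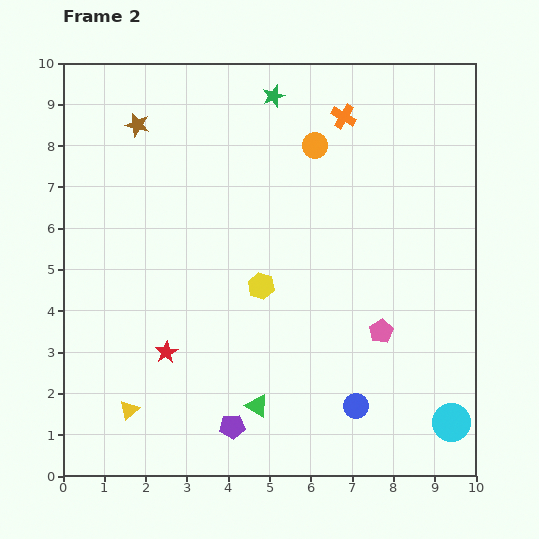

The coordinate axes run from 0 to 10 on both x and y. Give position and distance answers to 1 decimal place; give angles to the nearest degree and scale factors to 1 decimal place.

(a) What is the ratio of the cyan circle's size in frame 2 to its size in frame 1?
1.5×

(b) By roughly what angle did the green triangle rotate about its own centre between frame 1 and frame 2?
54° clockwise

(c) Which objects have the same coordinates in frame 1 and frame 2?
the orange cross, the green star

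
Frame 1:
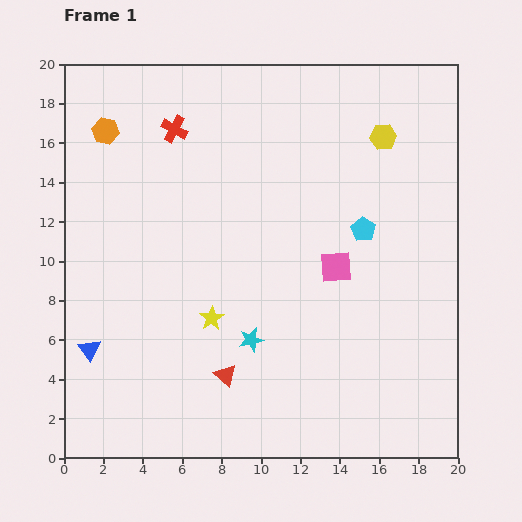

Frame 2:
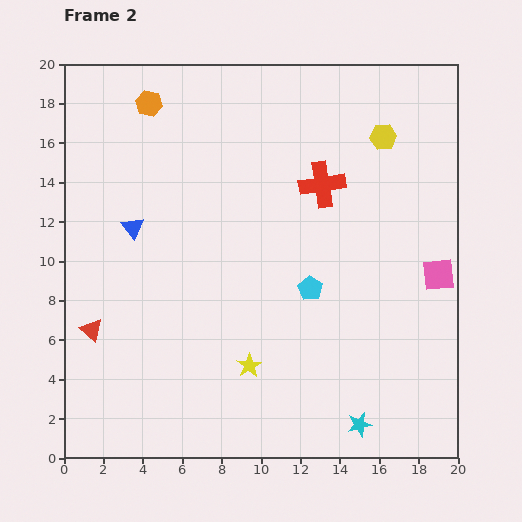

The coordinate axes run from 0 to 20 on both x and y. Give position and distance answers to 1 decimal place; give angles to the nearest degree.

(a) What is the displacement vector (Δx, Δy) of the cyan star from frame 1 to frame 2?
(5.5, -4.3)

The cyan star was at (9.5, 6.0) in frame 1 and (15.0, 1.7) in frame 2.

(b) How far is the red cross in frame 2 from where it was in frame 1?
8.0

The red cross moved from (5.6, 16.7) to (13.1, 13.9), a distance of √(7.5² + 2.8²) ≈ 8.0.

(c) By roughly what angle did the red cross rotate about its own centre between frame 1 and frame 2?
37° counter-clockwise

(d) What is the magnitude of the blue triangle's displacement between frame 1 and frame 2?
6.6

The blue triangle moved from (1.3, 5.5) to (3.5, 11.7), a distance of √(2.2² + 6.2²) ≈ 6.6.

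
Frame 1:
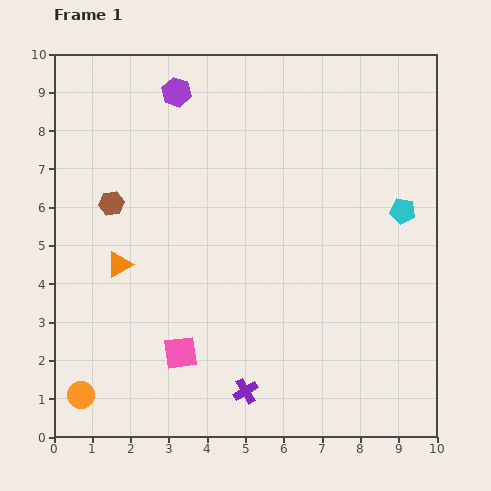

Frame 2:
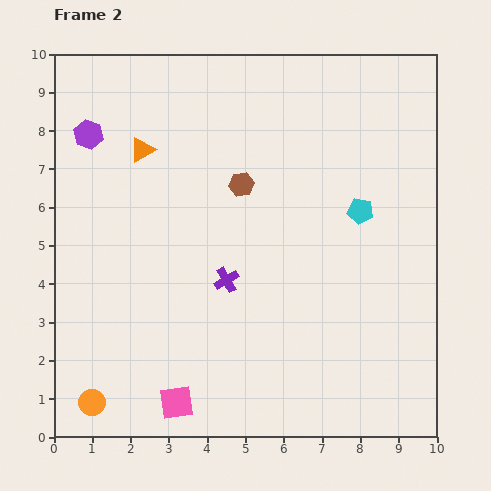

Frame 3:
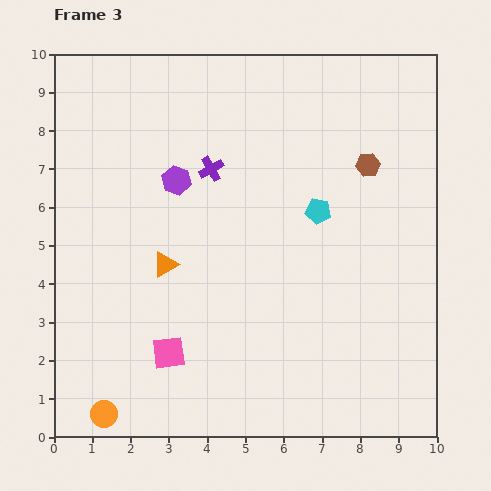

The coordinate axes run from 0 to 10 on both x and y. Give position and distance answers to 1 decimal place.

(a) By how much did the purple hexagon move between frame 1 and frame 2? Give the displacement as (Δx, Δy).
(-2.3, -1.1)

The purple hexagon was at (3.2, 9.0) in frame 1 and (0.9, 7.9) in frame 2.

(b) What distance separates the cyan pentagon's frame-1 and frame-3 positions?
2.2

The cyan pentagon moved from (9.1, 5.9) to (6.9, 5.9), a distance of √(2.2² + 0.0²) ≈ 2.2.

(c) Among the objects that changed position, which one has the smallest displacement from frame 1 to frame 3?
the pink square

(moved 0.3)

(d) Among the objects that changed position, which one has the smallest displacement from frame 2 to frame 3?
the orange circle

(moved 0.4)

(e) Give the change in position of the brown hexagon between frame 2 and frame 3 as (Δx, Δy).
(3.3, 0.5)

The brown hexagon was at (4.9, 6.6) in frame 2 and (8.2, 7.1) in frame 3.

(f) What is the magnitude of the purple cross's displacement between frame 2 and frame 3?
2.9

The purple cross moved from (4.5, 4.1) to (4.1, 7.0), a distance of √(0.4² + 2.9²) ≈ 2.9.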